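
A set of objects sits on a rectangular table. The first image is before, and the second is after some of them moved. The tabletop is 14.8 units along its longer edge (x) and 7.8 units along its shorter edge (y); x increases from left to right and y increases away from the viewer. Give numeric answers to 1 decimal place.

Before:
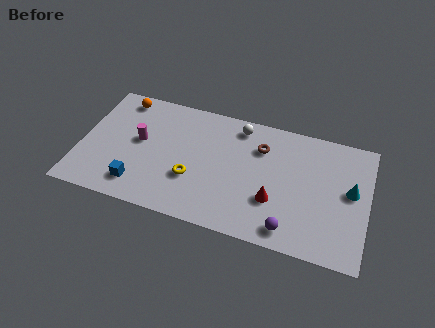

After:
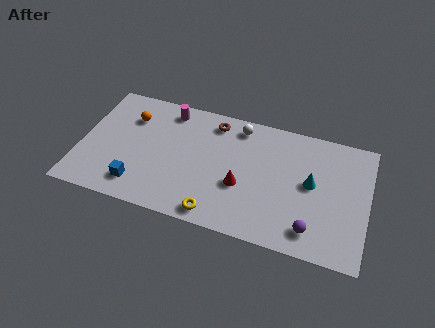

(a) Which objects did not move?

the white sphere and the blue cube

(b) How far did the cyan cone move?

2.0

From (13.9, 4.3) to (11.9, 4.2), the cyan cone covered √(2.0² + 0.1²) ≈ 2.0 units.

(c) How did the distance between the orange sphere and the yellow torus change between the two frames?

+1.1

Before: roughly 5.8 units apart; after: 6.9. That's 1.1 units further apart.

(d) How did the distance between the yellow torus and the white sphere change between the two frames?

+1.3

Before: roughly 4.5 units apart; after: 5.8. That's 1.3 units further apart.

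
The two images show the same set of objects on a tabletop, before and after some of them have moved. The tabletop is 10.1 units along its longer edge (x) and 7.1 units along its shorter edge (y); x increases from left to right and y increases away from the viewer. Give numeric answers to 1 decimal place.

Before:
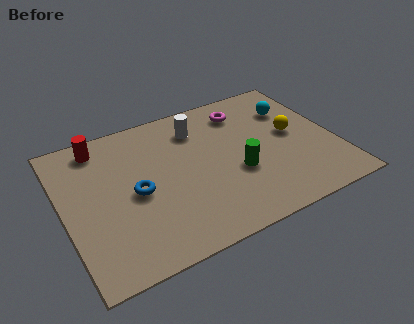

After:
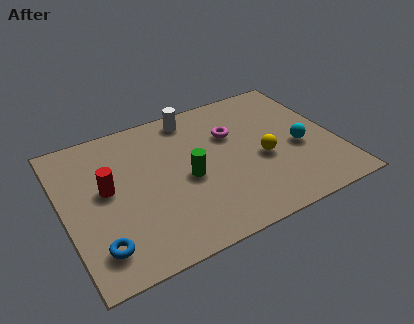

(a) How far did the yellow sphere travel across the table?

1.5

The yellow sphere was near (8.6, 3.8) before and (7.3, 3.0) after, so it travelled √(1.3² + 0.8²) ≈ 1.5 units.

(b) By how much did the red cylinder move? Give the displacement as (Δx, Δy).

(0.0, -2.2)

From the two frames, the red cylinder sits at roughly (1.6, 6.1) before and (1.6, 3.9) after.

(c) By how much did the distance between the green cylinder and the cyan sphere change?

+0.7

The distance was about 3.5 in the first image and 4.2 in the second, so they moved 0.7 units further apart.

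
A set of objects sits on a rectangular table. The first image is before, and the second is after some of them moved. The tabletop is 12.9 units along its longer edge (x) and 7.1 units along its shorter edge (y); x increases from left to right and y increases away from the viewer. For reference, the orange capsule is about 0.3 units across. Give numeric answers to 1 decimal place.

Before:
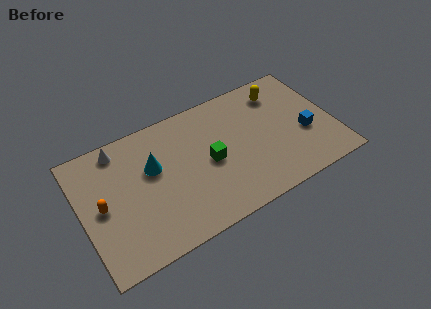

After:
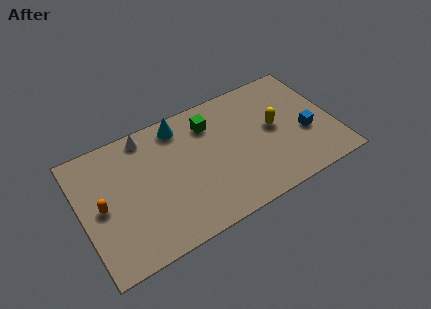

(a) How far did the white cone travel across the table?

1.4

From (2.2, 6.2) to (3.6, 6.3), the white cone covered √(1.4² + 0.1²) ≈ 1.4 units.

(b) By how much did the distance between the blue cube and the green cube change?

+0.4

Before: roughly 4.9 units apart; after: 5.3. That's 0.4 units further apart.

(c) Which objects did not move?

the orange capsule and the blue cube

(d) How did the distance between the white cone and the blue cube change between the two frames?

-1.3

The distance was about 9.8 in the first image and 8.5 in the second, so they moved 1.3 units closer together.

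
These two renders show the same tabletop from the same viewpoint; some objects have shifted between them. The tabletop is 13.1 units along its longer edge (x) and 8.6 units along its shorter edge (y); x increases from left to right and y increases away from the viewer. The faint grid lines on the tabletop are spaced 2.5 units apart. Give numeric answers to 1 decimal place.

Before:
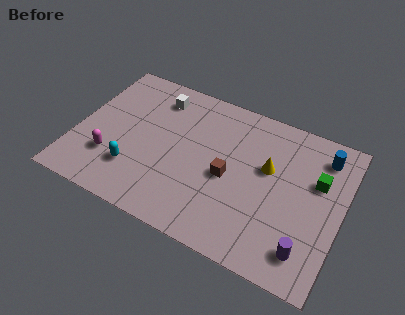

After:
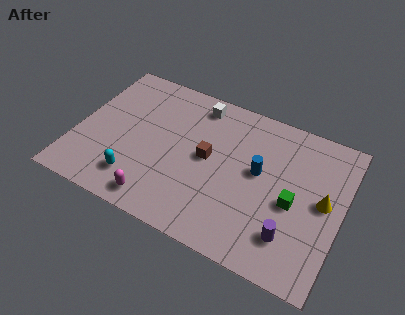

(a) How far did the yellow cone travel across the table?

2.9

From (9.4, 5.2) to (12.2, 4.5), the yellow cone covered √(2.8² + 0.7²) ≈ 2.9 units.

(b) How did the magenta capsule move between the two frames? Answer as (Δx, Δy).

(2.6, -1.4)

From the two frames, the magenta capsule sits at roughly (1.9, 2.5) before and (4.5, 1.1) after.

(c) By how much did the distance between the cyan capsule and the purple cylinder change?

-1.0

Before: roughly 8.6 units apart; after: 7.6. That's 1.0 units closer together.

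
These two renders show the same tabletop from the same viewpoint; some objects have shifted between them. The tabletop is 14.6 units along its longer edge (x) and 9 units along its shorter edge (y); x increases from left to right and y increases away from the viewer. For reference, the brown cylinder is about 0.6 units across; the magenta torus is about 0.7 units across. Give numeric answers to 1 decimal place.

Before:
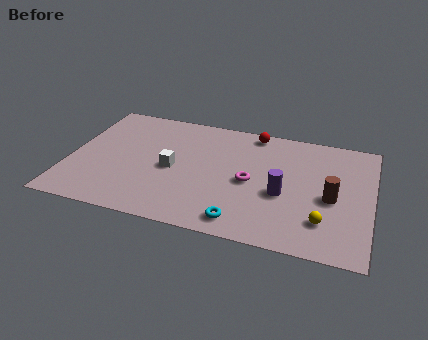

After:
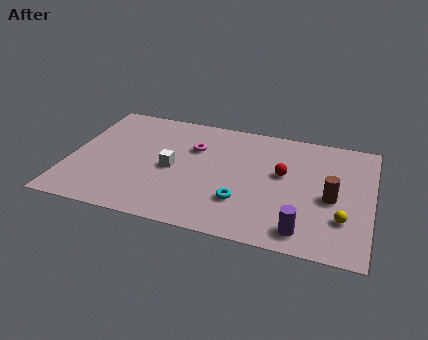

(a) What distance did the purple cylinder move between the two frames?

2.6

From (10.4, 3.7) to (11.5, 1.3), the purple cylinder covered √(1.1² + 2.4²) ≈ 2.6 units.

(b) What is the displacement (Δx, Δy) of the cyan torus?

(-0.1, 1.4)

From the two frames, the cyan torus sits at roughly (8.6, 1.2) before and (8.5, 2.6) after.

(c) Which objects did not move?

the white cube and the brown cylinder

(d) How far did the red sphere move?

3.3

The red sphere moved from about (8.7, 8.1) to (10.3, 5.2), a distance of √(1.6² + 2.9²) ≈ 3.3.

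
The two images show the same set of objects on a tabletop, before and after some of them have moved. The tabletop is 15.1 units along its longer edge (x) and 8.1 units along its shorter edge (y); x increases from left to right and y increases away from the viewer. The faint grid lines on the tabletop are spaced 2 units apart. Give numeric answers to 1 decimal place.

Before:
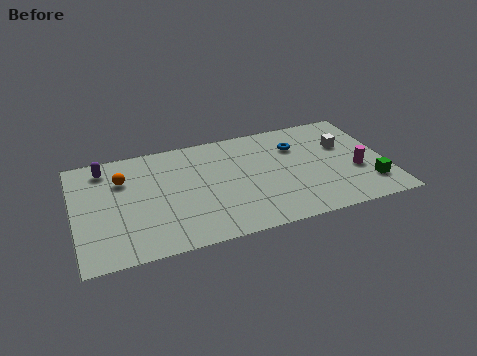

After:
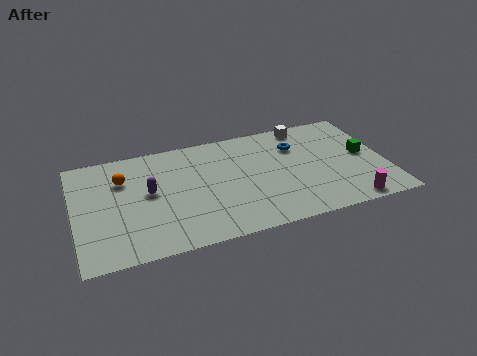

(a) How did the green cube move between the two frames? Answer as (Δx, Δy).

(0.0, 2.3)

The green cube started near (14.1, 1.9) and ended near (14.1, 4.2).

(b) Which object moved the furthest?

the purple capsule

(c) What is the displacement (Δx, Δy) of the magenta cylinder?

(-0.6, -2.3)

The magenta cylinder started near (13.6, 3.1) and ended near (13.0, 0.8).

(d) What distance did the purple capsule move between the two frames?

3.1

The purple capsule moved from about (1.6, 6.8) to (3.6, 4.4), a distance of √(2.0² + 2.4²) ≈ 3.1.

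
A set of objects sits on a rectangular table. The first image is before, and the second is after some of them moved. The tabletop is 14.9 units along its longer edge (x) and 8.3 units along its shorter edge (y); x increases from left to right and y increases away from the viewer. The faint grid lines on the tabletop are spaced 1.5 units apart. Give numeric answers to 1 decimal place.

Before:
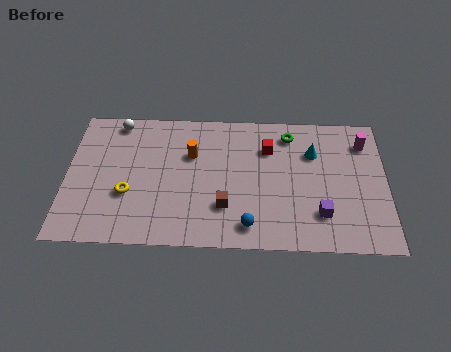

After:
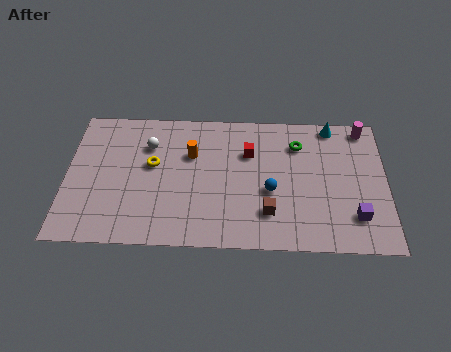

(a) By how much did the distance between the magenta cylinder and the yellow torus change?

-1.3

The distance was about 11.5 in the first image and 10.2 in the second, so they moved 1.3 units closer together.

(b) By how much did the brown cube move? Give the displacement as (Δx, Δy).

(2.0, -0.3)

The brown cube started near (7.4, 2.4) and ended near (9.4, 2.1).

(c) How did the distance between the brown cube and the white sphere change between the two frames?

-0.3

They were about 7.1 units apart before and 6.8 after — 0.3 units closer together.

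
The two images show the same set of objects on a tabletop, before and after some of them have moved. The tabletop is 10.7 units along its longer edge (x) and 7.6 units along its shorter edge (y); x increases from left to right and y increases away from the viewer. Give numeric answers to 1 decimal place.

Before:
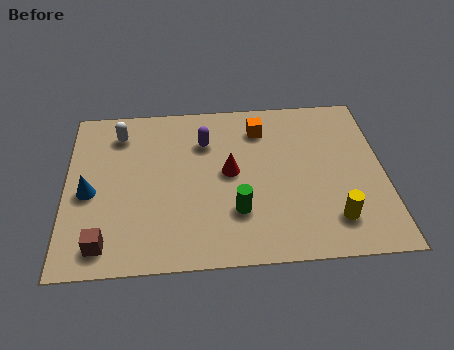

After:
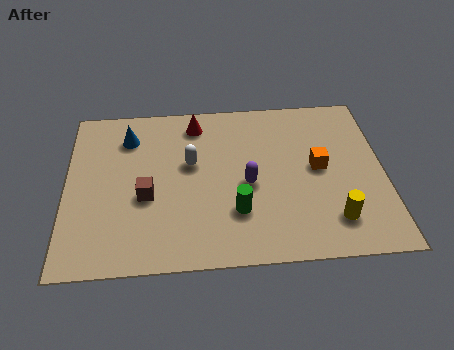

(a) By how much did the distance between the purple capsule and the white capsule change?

-0.8

The distance was about 3.0 in the first image and 2.2 in the second, so they moved 0.8 units closer together.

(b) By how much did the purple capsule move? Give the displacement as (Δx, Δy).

(1.4, -2.1)

From the two frames, the purple capsule sits at roughly (4.7, 5.5) before and (6.1, 3.4) after.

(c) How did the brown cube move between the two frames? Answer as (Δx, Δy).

(1.4, 2.0)

The brown cube started near (1.3, 1.1) and ended near (2.7, 3.1).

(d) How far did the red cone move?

2.6

The red cone moved from about (5.5, 4.0) to (4.4, 6.4), a distance of √(1.1² + 2.4²) ≈ 2.6.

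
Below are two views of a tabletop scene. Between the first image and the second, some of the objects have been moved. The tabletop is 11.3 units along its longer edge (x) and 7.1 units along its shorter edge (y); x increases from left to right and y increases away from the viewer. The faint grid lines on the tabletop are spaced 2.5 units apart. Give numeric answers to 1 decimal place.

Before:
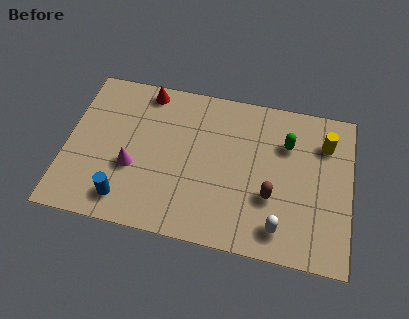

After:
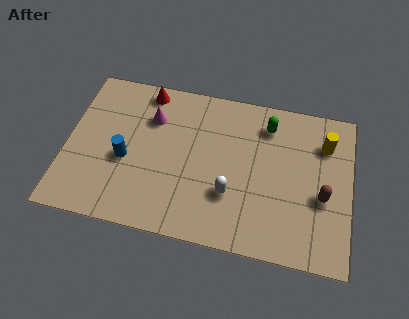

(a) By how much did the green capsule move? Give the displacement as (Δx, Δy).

(-0.8, 0.7)

The green capsule was at about (8.7, 5.0) and moved to about (7.9, 5.7).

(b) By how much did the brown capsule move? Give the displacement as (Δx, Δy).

(2.0, 0.4)

From the two frames, the brown capsule sits at roughly (8.2, 2.5) before and (10.2, 2.9) after.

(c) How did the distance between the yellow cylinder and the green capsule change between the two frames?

+0.8

The distance was about 1.5 in the first image and 2.3 in the second, so they moved 0.8 units further apart.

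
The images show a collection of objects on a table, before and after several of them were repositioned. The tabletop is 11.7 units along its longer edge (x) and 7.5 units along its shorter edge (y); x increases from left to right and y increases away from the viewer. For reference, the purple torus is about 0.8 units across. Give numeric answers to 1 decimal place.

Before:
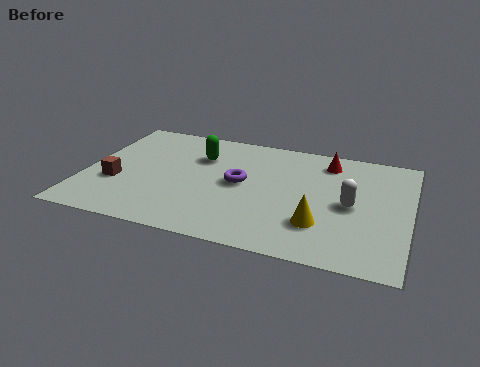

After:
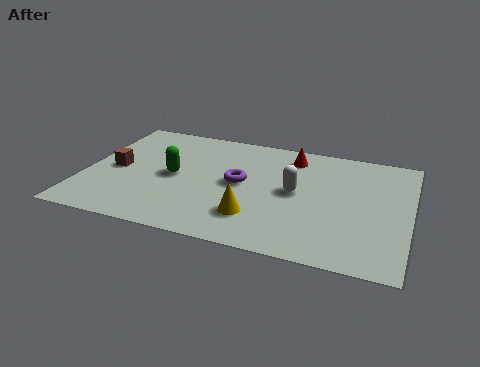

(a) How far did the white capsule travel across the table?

2.0

The white capsule moved from about (9.6, 3.6) to (7.6, 3.9), a distance of √(2.0² + 0.3²) ≈ 2.0.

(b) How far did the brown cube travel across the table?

0.9

The brown cube moved from about (1.2, 2.7) to (1.1, 3.6), a distance of √(0.1² + 0.9²) ≈ 0.9.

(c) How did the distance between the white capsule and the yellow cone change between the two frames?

+0.6

The distance was about 1.8 in the first image and 2.4 in the second, so they moved 0.6 units further apart.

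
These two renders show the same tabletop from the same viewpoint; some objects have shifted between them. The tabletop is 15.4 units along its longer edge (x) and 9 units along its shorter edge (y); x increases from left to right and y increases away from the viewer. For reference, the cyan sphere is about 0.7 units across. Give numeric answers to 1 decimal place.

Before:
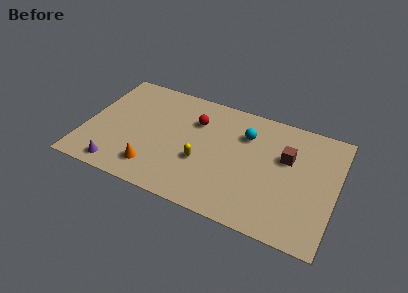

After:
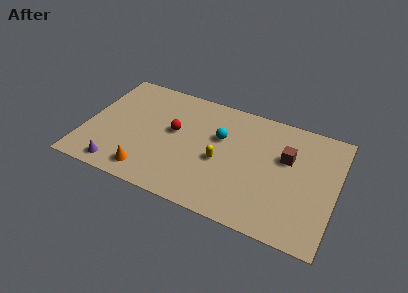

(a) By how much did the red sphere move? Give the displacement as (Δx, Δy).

(-1.2, -1.3)

The red sphere was at about (6.6, 6.4) and moved to about (5.4, 5.1).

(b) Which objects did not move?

the purple cone and the brown cube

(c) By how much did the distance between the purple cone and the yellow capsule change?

+1.2

They were about 5.4 units apart before and 6.6 after — 1.2 units further apart.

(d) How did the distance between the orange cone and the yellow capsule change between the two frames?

+1.7

Before: roughly 3.2 units apart; after: 4.9. That's 1.7 units further apart.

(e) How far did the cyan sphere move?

1.7

From (9.7, 6.5) to (8.2, 5.7), the cyan sphere covered √(1.5² + 0.8²) ≈ 1.7 units.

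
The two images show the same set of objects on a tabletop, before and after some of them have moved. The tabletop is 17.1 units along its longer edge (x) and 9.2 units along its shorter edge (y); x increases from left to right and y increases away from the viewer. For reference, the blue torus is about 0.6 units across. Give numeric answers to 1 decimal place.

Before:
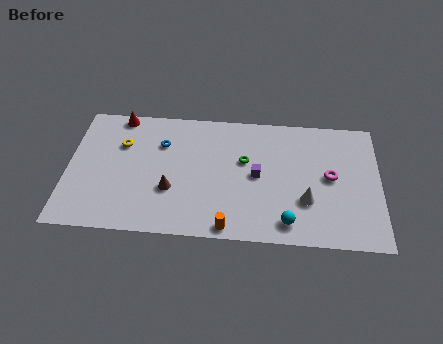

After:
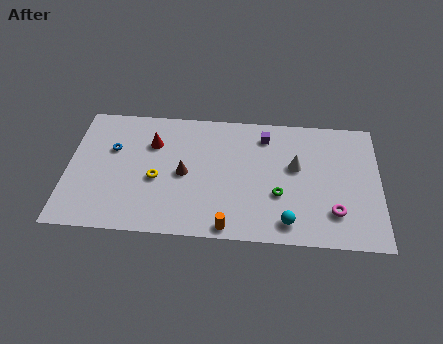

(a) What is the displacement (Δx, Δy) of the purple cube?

(0.4, 2.9)

The purple cube started near (10.4, 4.6) and ended near (10.8, 7.5).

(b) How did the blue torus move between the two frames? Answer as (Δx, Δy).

(-2.7, -0.6)

The blue torus started near (5.1, 6.5) and ended near (2.4, 5.9).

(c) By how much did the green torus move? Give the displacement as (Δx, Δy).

(1.9, -2.3)

The green torus was at about (9.7, 5.6) and moved to about (11.6, 3.3).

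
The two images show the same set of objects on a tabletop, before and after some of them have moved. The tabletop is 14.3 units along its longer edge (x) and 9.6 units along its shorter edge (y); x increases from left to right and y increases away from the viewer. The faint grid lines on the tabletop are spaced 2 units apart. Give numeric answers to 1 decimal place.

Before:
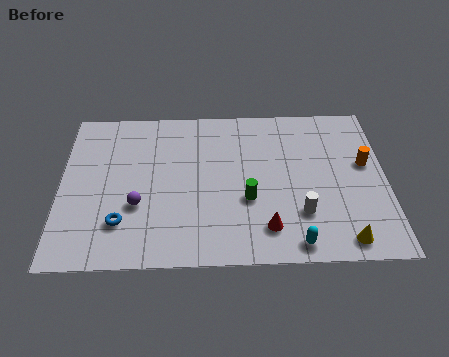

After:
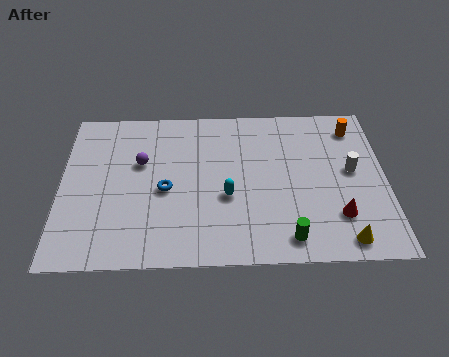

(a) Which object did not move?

the yellow cone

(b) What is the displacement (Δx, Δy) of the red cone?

(3.1, 0.6)

From the two frames, the red cone sits at roughly (9.0, 1.9) before and (12.1, 2.5) after.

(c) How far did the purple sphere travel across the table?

2.6

From (3.4, 3.4) to (3.5, 6.0), the purple sphere covered √(0.1² + 2.6²) ≈ 2.6 units.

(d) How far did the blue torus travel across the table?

2.7

From (2.7, 2.4) to (4.6, 4.3), the blue torus covered √(1.9² + 1.9²) ≈ 2.7 units.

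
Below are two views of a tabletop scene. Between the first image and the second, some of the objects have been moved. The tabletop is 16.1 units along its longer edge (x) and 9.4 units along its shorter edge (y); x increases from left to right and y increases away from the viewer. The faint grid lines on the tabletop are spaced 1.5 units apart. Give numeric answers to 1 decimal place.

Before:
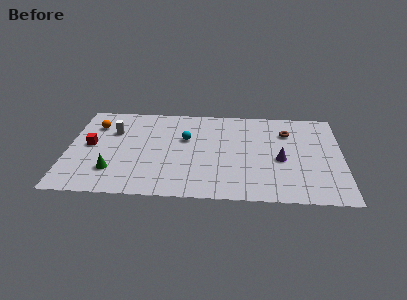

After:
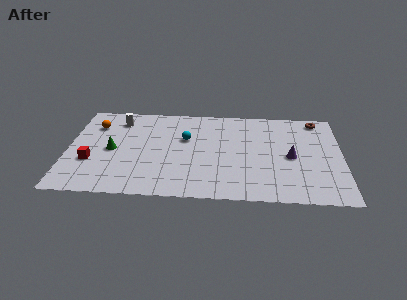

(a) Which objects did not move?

the cyan sphere and the orange sphere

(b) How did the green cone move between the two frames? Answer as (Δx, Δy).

(-0.1, 2.1)

The green cone started near (2.7, 2.4) and ended near (2.6, 4.5).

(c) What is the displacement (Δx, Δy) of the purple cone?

(0.6, 0.3)

The purple cone was at about (12.5, 4.1) and moved to about (13.1, 4.4).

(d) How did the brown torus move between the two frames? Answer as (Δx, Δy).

(1.8, 1.4)

The brown torus started near (12.9, 6.9) and ended near (14.7, 8.3).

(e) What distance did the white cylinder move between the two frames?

1.2

The white cylinder was near (2.6, 6.4) before and (2.9, 7.6) after, so it travelled √(0.3² + 1.2²) ≈ 1.2 units.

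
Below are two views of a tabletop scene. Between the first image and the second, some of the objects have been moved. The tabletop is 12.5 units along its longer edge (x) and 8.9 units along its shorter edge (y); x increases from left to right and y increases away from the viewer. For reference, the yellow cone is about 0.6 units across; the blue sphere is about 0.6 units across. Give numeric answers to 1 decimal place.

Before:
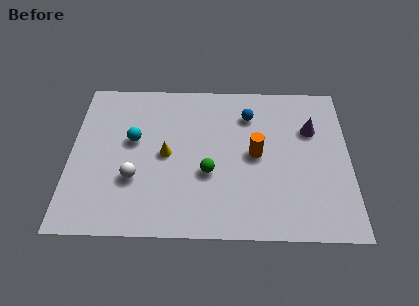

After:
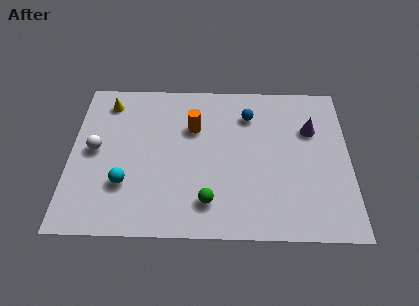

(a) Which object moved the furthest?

the yellow cone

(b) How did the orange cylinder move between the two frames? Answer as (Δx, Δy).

(-2.8, 1.5)

The orange cylinder started near (8.3, 4.5) and ended near (5.5, 6.0).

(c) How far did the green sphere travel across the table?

1.6

The green sphere moved from about (6.2, 3.4) to (6.2, 1.8), a distance of √(0.0² + 1.6²) ≈ 1.6.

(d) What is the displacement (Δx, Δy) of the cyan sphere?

(-0.3, -2.5)

From the two frames, the cyan sphere sits at roughly (2.8, 5.2) before and (2.5, 2.7) after.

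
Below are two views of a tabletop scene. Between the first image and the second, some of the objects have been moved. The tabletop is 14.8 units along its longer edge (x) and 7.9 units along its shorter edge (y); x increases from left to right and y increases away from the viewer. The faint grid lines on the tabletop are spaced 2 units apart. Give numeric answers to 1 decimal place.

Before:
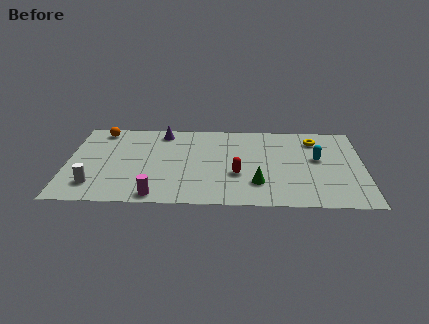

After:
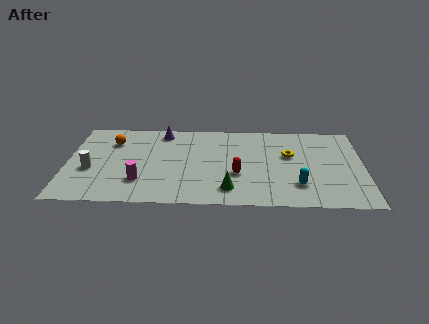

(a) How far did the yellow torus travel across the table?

2.0

From (12.4, 6.3) to (11.1, 4.8), the yellow torus covered √(1.3² + 1.5²) ≈ 2.0 units.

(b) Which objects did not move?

the red capsule and the purple cone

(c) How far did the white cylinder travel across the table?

1.4

The white cylinder was near (1.4, 1.7) before and (1.2, 3.1) after, so it travelled √(0.2² + 1.4²) ≈ 1.4 units.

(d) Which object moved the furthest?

the cyan capsule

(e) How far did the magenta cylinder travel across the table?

1.5

From (4.5, 0.8) to (3.7, 2.1), the magenta cylinder covered √(0.8² + 1.3²) ≈ 1.5 units.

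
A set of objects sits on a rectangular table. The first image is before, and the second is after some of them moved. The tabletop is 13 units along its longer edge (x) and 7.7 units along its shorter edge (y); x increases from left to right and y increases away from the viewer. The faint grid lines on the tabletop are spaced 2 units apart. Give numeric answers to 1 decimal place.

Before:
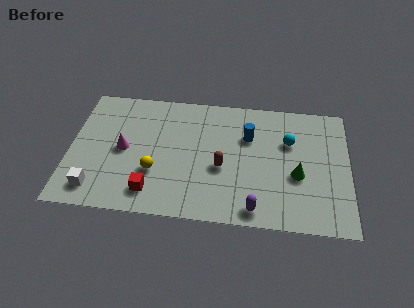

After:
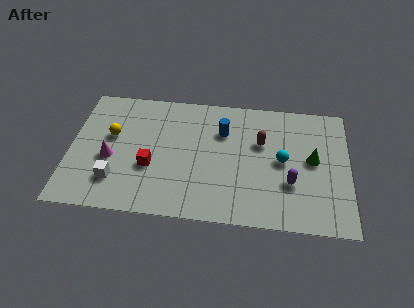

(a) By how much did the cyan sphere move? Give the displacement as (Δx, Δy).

(-0.3, -1.2)

The cyan sphere was at about (10.2, 5.1) and moved to about (9.9, 3.9).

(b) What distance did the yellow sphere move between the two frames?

2.9

The yellow sphere was near (4.0, 2.6) before and (1.9, 4.6) after, so it travelled √(2.1² + 2.0²) ≈ 2.9 units.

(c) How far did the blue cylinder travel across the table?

1.2

The blue cylinder moved from about (8.3, 5.2) to (7.1, 5.4), a distance of √(1.2² + 0.2²) ≈ 1.2.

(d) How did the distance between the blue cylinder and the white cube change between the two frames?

-2.0

They were about 8.0 units apart before and 6.0 after — 2.0 units closer together.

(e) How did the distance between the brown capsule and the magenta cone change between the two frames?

+2.6

Before: roughly 4.6 units apart; after: 7.2. That's 2.6 units further apart.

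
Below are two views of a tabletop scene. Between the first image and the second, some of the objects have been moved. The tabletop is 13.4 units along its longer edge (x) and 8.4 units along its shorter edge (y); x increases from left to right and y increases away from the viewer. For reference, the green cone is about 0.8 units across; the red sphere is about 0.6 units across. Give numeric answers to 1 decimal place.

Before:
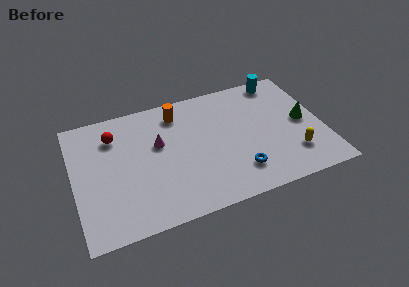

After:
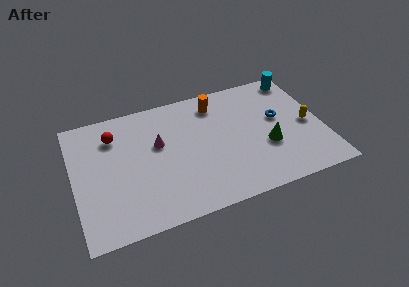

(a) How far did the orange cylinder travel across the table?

2.1

The orange cylinder moved from about (5.8, 6.9) to (7.9, 6.9), a distance of √(2.1² + 0.0²) ≈ 2.1.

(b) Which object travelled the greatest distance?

the blue torus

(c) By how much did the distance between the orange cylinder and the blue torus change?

-1.9

Before: roughly 5.7 units apart; after: 3.8. That's 1.9 units closer together.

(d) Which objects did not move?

the magenta cone and the red sphere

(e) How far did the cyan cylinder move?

1.0

From (11.5, 7.5) to (12.5, 7.4), the cyan cylinder covered √(1.0² + 0.1²) ≈ 1.0 units.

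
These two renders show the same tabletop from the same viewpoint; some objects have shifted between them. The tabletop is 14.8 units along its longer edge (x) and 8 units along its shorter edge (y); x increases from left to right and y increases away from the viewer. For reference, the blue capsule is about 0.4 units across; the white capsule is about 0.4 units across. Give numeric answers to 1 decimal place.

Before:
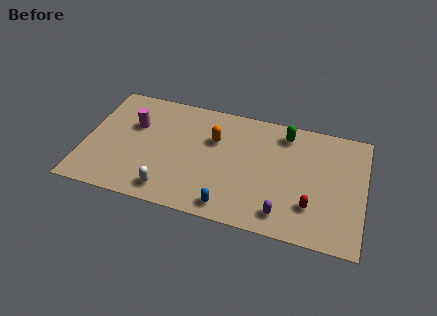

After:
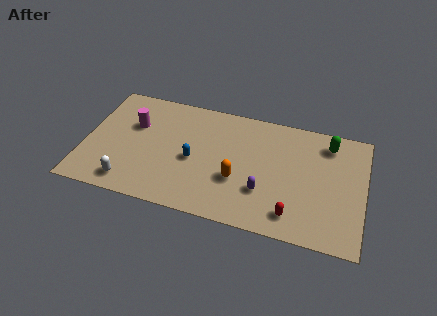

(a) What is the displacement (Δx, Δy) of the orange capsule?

(1.4, -2.4)

The orange capsule was at about (6.8, 5.3) and moved to about (8.2, 2.9).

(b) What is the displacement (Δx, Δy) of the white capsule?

(-2.1, 0.0)

From the two frames, the white capsule sits at roughly (4.7, 1.2) before and (2.6, 1.2) after.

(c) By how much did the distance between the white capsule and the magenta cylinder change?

-0.6

Before: roughly 4.6 units apart; after: 4.0. That's 0.6 units closer together.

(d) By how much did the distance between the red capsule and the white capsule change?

+1.1

They were about 7.5 units apart before and 8.6 after — 1.1 units further apart.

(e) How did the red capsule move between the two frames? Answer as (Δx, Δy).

(-0.9, -0.8)

From the two frames, the red capsule sits at roughly (12.1, 2.2) before and (11.2, 1.4) after.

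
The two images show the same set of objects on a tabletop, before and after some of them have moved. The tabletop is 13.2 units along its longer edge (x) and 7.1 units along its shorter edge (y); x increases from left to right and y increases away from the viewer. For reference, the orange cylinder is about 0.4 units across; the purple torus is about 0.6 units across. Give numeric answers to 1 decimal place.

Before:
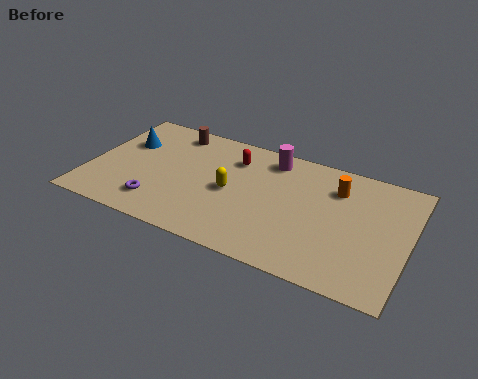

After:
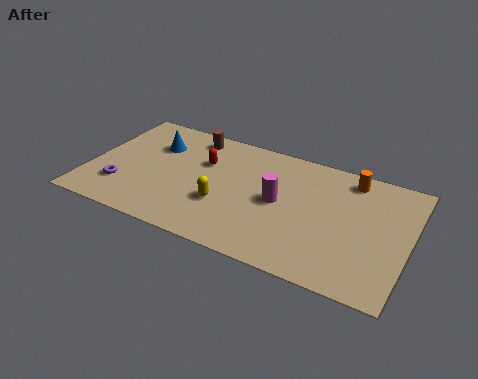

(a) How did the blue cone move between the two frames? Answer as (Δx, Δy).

(1.2, 0.3)

The blue cone was at about (1.3, 4.7) and moved to about (2.5, 5.0).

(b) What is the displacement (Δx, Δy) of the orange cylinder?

(0.5, 0.8)

The orange cylinder started near (10.1, 5.3) and ended near (10.6, 6.1).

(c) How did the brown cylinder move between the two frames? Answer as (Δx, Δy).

(0.8, 0.0)

From the two frames, the brown cylinder sits at roughly (3.1, 6.1) before and (3.9, 6.1) after.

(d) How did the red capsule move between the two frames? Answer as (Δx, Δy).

(-1.2, -0.7)

From the two frames, the red capsule sits at roughly (5.8, 5.4) before and (4.6, 4.7) after.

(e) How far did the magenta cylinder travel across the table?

2.5

The magenta cylinder was near (7.3, 6.0) before and (7.9, 3.6) after, so it travelled √(0.6² + 2.4²) ≈ 2.5 units.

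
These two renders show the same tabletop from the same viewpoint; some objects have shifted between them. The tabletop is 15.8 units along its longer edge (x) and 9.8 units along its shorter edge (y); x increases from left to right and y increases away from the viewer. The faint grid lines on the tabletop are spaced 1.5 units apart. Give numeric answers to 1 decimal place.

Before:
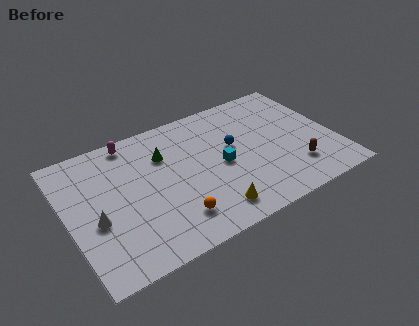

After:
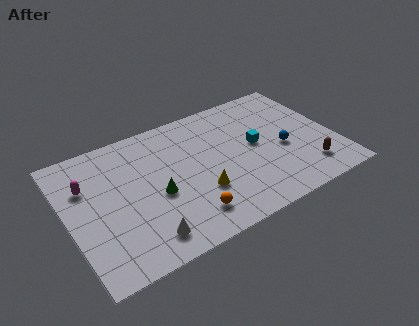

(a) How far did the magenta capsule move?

3.6

From (4.2, 8.8) to (1.3, 6.7), the magenta capsule covered √(2.9² + 2.1²) ≈ 3.6 units.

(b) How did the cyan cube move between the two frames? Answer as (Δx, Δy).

(2.2, 0.6)

From the two frames, the cyan cube sits at roughly (9.0, 4.6) before and (11.2, 5.2) after.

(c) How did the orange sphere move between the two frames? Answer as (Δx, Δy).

(0.8, -0.2)

From the two frames, the orange sphere sits at roughly (5.8, 2.1) before and (6.6, 1.9) after.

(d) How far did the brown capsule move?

0.8

From (13.1, 2.4) to (13.8, 2.0), the brown capsule covered √(0.7² + 0.4²) ≈ 0.8 units.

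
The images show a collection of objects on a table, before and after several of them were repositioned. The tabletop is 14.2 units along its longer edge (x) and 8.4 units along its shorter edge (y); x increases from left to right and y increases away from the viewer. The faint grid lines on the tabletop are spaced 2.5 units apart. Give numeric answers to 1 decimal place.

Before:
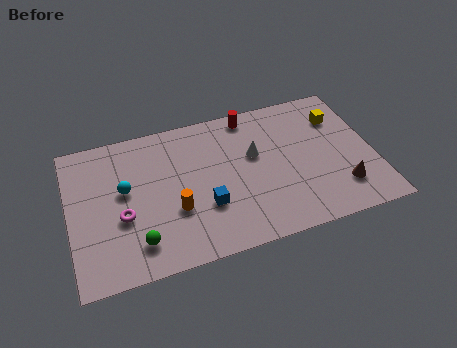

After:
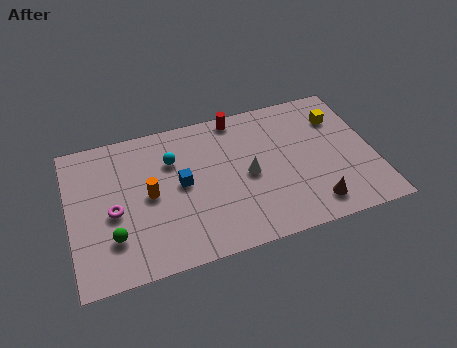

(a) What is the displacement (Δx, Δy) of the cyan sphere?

(2.3, 1.1)

The cyan sphere started near (2.6, 4.8) and ended near (4.9, 5.9).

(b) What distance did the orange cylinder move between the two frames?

1.6

The orange cylinder was near (4.8, 3.0) before and (3.7, 4.2) after, so it travelled √(1.1² + 1.2²) ≈ 1.6 units.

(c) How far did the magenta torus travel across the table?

0.6

The magenta torus moved from about (2.4, 3.3) to (2.0, 3.7), a distance of √(0.4² + 0.4²) ≈ 0.6.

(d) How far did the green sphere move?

1.3

The green sphere moved from about (3.0, 1.7) to (1.9, 2.3), a distance of √(1.1² + 0.6²) ≈ 1.3.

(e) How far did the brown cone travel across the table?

1.5

The brown cone was near (12.5, 2.0) before and (11.1, 1.4) after, so it travelled √(1.4² + 0.6²) ≈ 1.5 units.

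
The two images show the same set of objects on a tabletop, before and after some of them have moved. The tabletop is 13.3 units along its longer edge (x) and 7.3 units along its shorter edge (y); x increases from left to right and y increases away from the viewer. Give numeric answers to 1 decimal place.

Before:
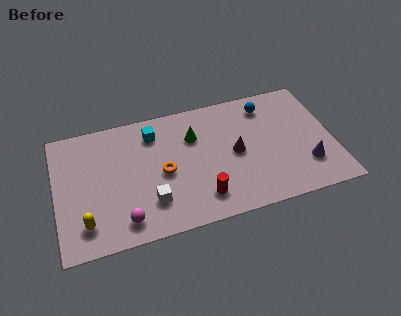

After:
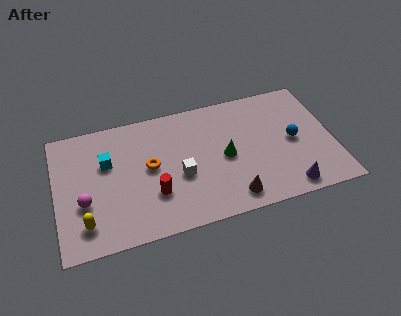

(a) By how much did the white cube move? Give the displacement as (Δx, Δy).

(1.5, 1.1)

The white cube was at about (4.4, 1.9) and moved to about (5.9, 3.0).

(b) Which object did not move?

the yellow capsule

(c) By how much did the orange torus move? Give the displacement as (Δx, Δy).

(-0.6, 0.5)

The orange torus started near (5.1, 3.4) and ended near (4.5, 3.9).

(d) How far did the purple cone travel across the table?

1.5

The purple cone was near (11.9, 2.0) before and (10.9, 0.9) after, so it travelled √(1.0² + 1.1²) ≈ 1.5 units.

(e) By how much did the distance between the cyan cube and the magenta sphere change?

-2.6

Before: roughly 4.9 units apart; after: 2.3. That's 2.6 units closer together.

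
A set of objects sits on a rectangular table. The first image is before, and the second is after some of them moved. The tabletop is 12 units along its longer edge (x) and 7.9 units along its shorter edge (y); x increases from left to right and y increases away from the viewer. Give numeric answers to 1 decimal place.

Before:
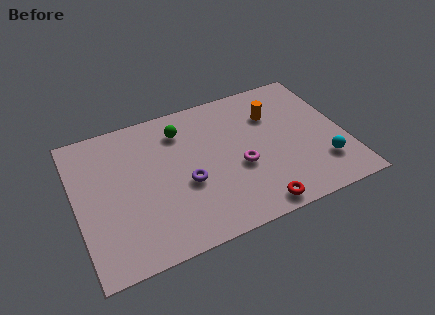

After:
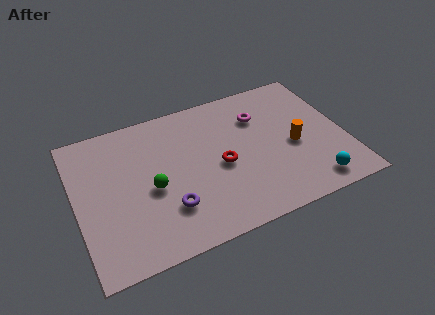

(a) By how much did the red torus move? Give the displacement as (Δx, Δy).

(-1.2, 2.8)

The red torus started near (7.6, 0.8) and ended near (6.4, 3.6).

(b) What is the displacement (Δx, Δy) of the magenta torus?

(1.2, 2.5)

The magenta torus was at about (7.2, 3.2) and moved to about (8.4, 5.7).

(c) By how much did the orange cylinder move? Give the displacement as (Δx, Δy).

(0.7, -2.1)

The orange cylinder started near (9.0, 5.6) and ended near (9.7, 3.5).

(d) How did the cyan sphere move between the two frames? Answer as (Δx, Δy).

(-0.6, -0.9)

The cyan sphere was at about (10.8, 2.0) and moved to about (10.2, 1.1).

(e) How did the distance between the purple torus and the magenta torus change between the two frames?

+3.3

They were about 2.4 units apart before and 5.7 after — 3.3 units further apart.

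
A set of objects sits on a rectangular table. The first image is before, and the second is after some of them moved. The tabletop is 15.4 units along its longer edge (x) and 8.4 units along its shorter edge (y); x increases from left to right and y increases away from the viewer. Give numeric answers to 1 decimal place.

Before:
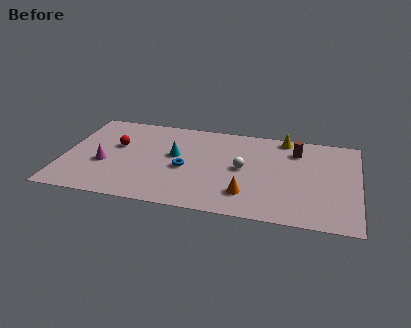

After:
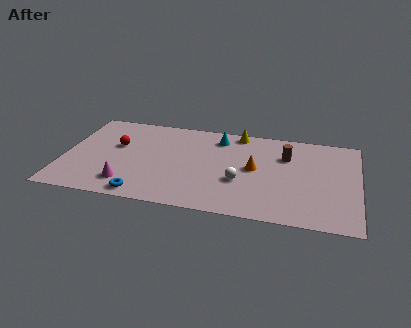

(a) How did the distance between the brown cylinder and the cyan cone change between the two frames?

-2.8

The distance was about 6.5 in the first image and 3.7 in the second, so they moved 2.8 units closer together.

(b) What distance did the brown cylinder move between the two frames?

0.8

From (12.1, 6.5) to (11.6, 5.9), the brown cylinder covered √(0.5² + 0.6²) ≈ 0.8 units.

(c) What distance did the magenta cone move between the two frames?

2.1

The magenta cone was near (2.2, 3.3) before and (3.5, 1.7) after, so it travelled √(1.3² + 1.6²) ≈ 2.1 units.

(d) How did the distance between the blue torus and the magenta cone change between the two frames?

-3.0

They were about 4.2 units apart before and 1.2 after — 3.0 units closer together.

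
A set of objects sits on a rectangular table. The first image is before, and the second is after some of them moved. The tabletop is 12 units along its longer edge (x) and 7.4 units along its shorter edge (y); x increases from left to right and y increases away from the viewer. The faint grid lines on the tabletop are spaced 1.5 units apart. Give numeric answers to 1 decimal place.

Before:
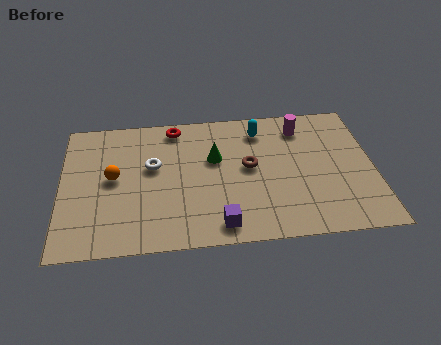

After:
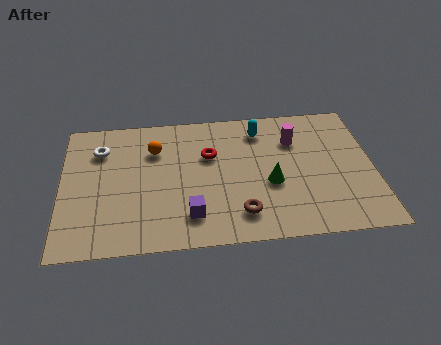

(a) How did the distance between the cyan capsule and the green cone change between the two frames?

+0.7

Before: roughly 2.3 units apart; after: 3.0. That's 0.7 units further apart.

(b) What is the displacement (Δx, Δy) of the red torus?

(1.3, -1.7)

From the two frames, the red torus sits at roughly (4.4, 6.5) before and (5.7, 4.8) after.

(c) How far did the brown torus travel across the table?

2.5

The brown torus moved from about (7.2, 4.0) to (6.8, 1.5), a distance of √(0.4² + 2.5²) ≈ 2.5.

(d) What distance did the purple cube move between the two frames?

1.3

The purple cube moved from about (6.0, 1.0) to (4.9, 1.6), a distance of √(1.1² + 0.6²) ≈ 1.3.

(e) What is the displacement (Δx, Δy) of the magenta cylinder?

(-0.3, -0.7)

The magenta cylinder started near (9.3, 6.0) and ended near (9.0, 5.3).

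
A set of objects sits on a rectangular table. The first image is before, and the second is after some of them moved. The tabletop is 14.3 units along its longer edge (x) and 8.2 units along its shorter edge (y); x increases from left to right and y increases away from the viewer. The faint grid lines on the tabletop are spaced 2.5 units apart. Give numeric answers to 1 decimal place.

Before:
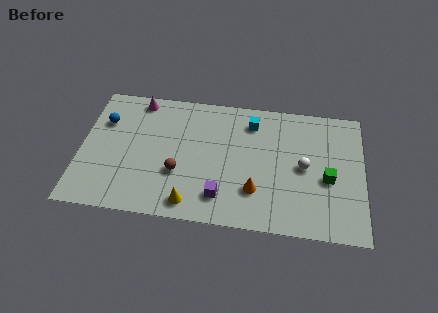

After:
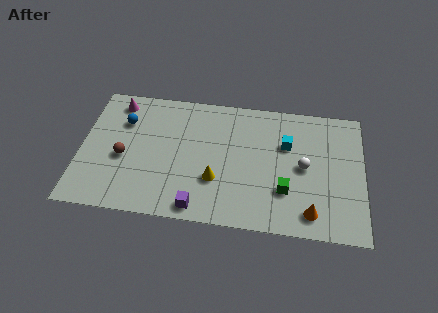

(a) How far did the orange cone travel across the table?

3.0

The orange cone moved from about (8.9, 2.3) to (11.7, 1.3), a distance of √(2.8² + 1.0²) ≈ 3.0.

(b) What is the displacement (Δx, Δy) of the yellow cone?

(1.2, 1.6)

From the two frames, the yellow cone sits at roughly (5.7, 1.1) before and (6.9, 2.7) after.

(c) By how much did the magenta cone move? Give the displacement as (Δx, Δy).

(-1.1, -0.3)

The magenta cone was at about (2.8, 7.3) and moved to about (1.7, 7.0).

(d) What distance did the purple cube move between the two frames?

1.4

The purple cube was near (7.2, 1.7) before and (6.1, 0.9) after, so it travelled √(1.1² + 0.8²) ≈ 1.4 units.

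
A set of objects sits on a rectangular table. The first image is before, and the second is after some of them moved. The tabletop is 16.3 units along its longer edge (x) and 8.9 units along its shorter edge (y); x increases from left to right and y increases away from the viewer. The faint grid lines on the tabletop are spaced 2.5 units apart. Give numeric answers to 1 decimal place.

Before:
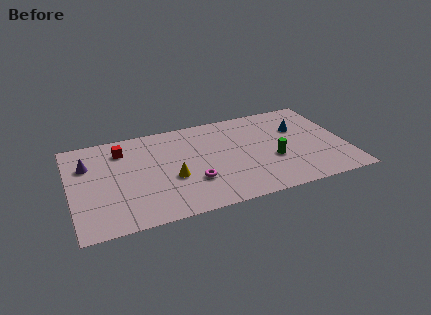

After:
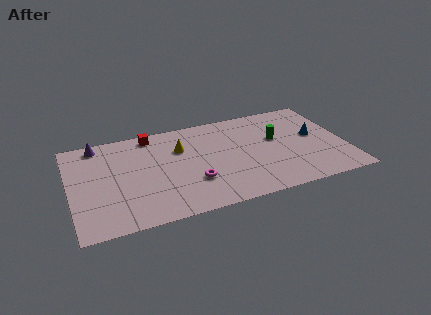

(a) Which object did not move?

the magenta torus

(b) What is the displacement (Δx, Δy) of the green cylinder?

(0.4, 1.9)

From the two frames, the green cylinder sits at roughly (11.9, 3.4) before and (12.3, 5.3) after.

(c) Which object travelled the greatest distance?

the yellow cone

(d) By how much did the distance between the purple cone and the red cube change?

+1.0

They were about 2.2 units apart before and 3.2 after — 1.0 units further apart.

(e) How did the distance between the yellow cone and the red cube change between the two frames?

-2.0

They were about 4.4 units apart before and 2.4 after — 2.0 units closer together.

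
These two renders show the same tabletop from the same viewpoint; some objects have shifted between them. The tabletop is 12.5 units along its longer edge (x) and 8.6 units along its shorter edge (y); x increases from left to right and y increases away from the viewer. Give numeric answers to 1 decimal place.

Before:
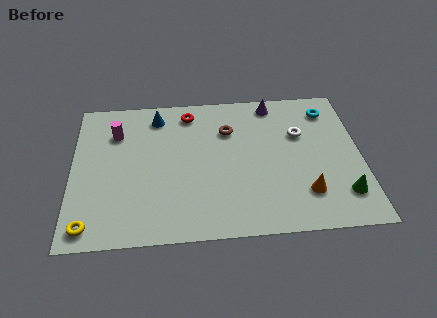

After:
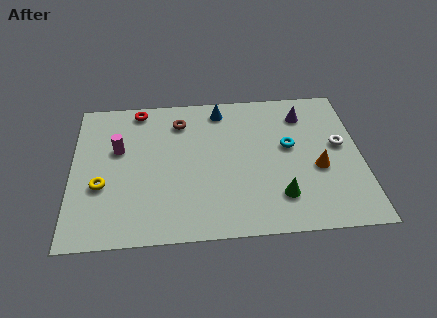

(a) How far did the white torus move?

1.9

The white torus moved from about (9.9, 5.6) to (11.6, 4.8), a distance of √(1.7² + 0.8²) ≈ 1.9.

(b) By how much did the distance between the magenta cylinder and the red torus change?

-0.8

The distance was about 3.4 in the first image and 2.6 in the second, so they moved 0.8 units closer together.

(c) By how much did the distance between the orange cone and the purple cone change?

-2.3

They were about 5.6 units apart before and 3.3 after — 2.3 units closer together.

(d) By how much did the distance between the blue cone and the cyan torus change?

-3.7

The distance was about 7.5 in the first image and 3.8 in the second, so they moved 3.7 units closer together.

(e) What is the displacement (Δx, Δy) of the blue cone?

(2.8, 0.2)

The blue cone started near (3.7, 7.2) and ended near (6.5, 7.4).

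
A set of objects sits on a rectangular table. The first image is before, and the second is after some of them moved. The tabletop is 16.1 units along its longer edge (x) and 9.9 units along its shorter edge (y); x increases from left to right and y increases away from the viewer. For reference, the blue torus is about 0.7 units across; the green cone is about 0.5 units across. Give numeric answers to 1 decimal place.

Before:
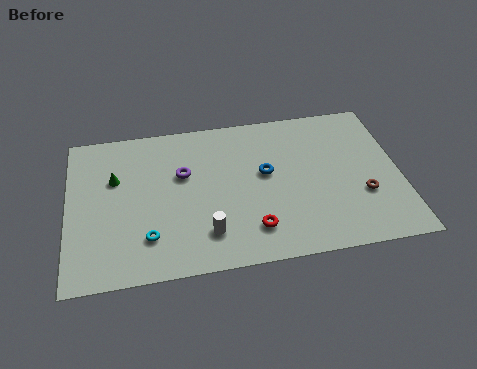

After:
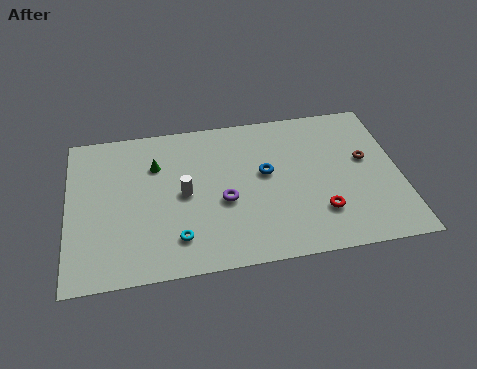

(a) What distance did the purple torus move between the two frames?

2.8

The purple torus moved from about (5.6, 6.2) to (7.5, 4.1), a distance of √(1.9² + 2.1²) ≈ 2.8.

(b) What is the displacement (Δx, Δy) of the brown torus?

(0.3, 2.3)

The brown torus started near (14.2, 3.4) and ended near (14.5, 5.7).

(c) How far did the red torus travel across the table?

3.3

From (8.8, 2.1) to (12.1, 2.6), the red torus covered √(3.3² + 0.5²) ≈ 3.3 units.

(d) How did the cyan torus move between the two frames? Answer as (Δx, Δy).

(1.4, -0.3)

From the two frames, the cyan torus sits at roughly (3.8, 2.4) before and (5.2, 2.1) after.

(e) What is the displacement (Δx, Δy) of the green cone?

(2.0, 0.6)

The green cone started near (2.3, 6.4) and ended near (4.3, 7.0).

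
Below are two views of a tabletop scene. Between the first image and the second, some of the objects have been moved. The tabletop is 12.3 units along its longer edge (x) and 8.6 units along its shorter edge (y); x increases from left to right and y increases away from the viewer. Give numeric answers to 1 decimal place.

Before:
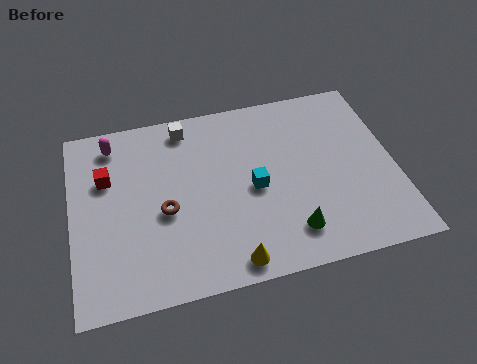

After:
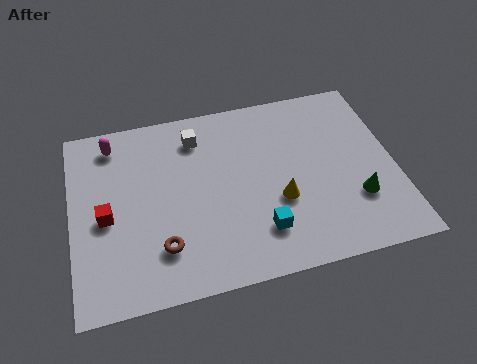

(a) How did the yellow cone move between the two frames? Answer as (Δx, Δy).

(2.0, 2.3)

From the two frames, the yellow cone sits at roughly (5.8, 0.9) before and (7.8, 3.2) after.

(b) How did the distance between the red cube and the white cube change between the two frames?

+1.1

They were about 3.6 units apart before and 4.7 after — 1.1 units further apart.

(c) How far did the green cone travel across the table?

2.8

The green cone was near (8.1, 1.7) before and (10.7, 2.6) after, so it travelled √(2.6² + 0.9²) ≈ 2.8 units.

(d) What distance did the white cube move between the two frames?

0.7

The white cube moved from about (4.5, 7.5) to (4.9, 6.9), a distance of √(0.4² + 0.6²) ≈ 0.7.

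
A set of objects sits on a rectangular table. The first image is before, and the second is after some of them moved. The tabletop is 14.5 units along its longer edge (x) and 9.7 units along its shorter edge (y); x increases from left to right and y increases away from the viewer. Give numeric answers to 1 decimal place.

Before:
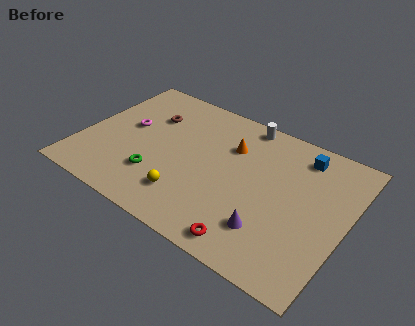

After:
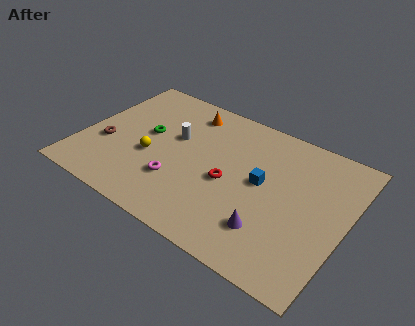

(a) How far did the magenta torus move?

4.1

The magenta torus was near (2.3, 5.4) before and (5.6, 2.9) after, so it travelled √(3.3² + 2.5²) ≈ 4.1 units.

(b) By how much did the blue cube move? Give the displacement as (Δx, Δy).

(-1.7, -2.9)

The blue cube started near (11.6, 8.1) and ended near (9.9, 5.2).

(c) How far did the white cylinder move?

4.5

The white cylinder moved from about (8.3, 8.8) to (4.9, 5.9), a distance of √(3.4² + 2.9²) ≈ 4.5.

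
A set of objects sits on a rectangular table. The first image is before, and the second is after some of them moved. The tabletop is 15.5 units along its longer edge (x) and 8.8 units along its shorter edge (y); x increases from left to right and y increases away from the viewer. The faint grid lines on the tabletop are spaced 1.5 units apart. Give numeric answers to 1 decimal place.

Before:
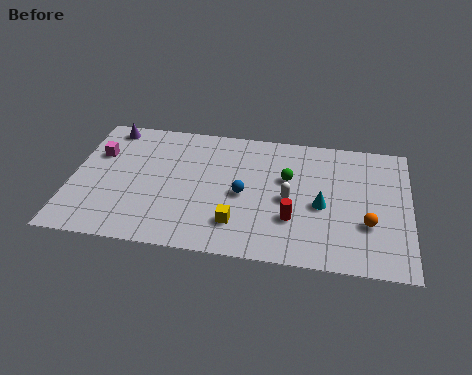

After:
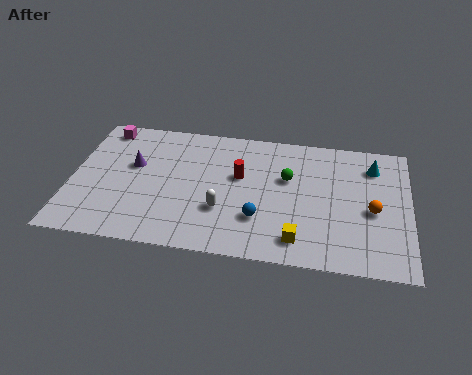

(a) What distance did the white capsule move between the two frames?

3.2

From (10.0, 4.1) to (7.0, 2.9), the white capsule covered √(3.0² + 1.2²) ≈ 3.2 units.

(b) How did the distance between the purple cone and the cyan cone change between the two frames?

+0.4

The distance was about 10.7 in the first image and 11.1 in the second, so they moved 0.4 units further apart.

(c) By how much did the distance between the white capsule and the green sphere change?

+2.5

Before: roughly 1.4 units apart; after: 3.9. That's 2.5 units further apart.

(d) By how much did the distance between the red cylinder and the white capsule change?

+1.2

The distance was about 1.3 in the first image and 2.5 in the second, so they moved 1.2 units further apart.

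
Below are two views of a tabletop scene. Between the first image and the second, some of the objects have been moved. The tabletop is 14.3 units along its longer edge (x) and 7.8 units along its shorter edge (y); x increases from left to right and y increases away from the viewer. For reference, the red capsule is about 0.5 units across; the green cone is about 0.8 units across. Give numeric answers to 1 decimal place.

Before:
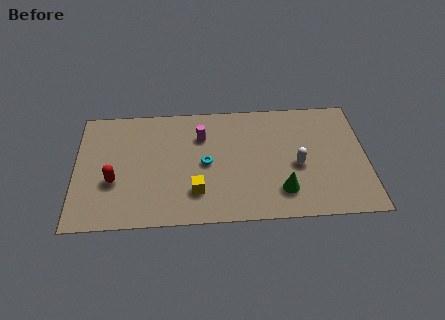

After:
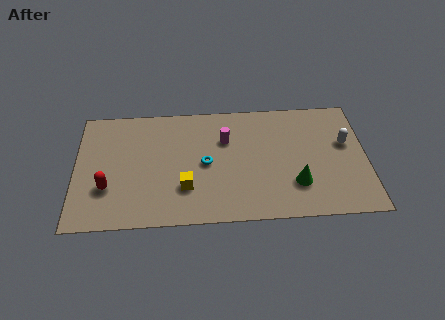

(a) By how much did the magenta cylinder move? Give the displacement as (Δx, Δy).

(1.2, -0.3)

The magenta cylinder was at about (6.2, 5.6) and moved to about (7.4, 5.3).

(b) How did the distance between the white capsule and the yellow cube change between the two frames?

+3.1

Before: roughly 5.2 units apart; after: 8.3. That's 3.1 units further apart.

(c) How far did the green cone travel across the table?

0.8

The green cone was near (10.1, 1.8) before and (10.8, 2.2) after, so it travelled √(0.7² + 0.4²) ≈ 0.8 units.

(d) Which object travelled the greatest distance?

the white capsule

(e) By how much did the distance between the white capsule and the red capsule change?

+2.9

The distance was about 9.0 in the first image and 11.9 in the second, so they moved 2.9 units further apart.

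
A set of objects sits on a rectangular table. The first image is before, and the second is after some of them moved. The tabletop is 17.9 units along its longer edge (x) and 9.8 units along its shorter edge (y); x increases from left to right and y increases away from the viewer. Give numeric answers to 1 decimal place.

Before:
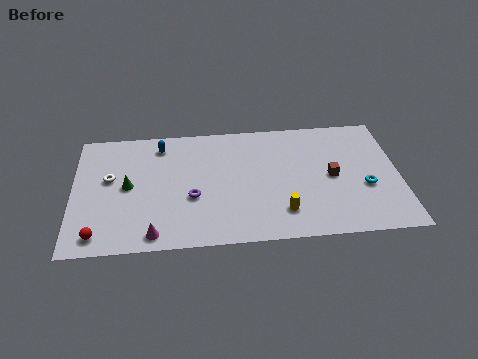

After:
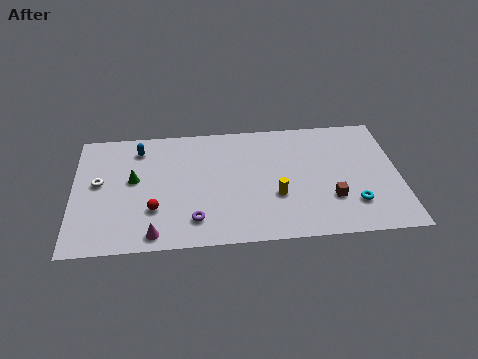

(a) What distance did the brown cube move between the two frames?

1.8

The brown cube moved from about (14.2, 4.8) to (14.1, 3.0), a distance of √(0.1² + 1.8²) ≈ 1.8.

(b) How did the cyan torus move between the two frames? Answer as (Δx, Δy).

(-0.7, -1.3)

The cyan torus started near (16.0, 3.8) and ended near (15.3, 2.5).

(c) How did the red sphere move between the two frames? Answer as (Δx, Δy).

(3.0, 1.7)

The red sphere started near (1.4, 1.3) and ended near (4.4, 3.0).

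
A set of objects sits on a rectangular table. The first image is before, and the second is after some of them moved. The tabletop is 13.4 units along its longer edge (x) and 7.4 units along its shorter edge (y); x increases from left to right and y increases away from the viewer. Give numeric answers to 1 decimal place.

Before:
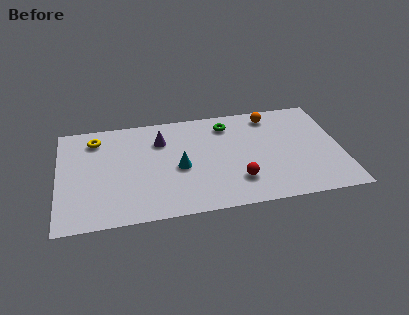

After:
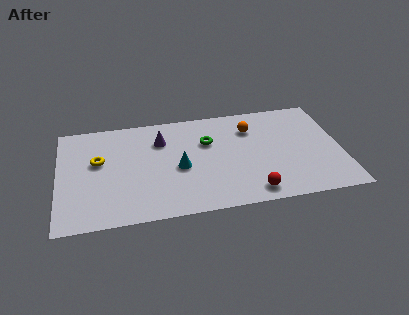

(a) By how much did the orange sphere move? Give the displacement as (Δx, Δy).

(-1.0, -0.8)

The orange sphere started near (10.2, 6.3) and ended near (9.2, 5.5).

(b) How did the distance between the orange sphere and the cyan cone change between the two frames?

-1.3

Before: roughly 5.4 units apart; after: 4.1. That's 1.3 units closer together.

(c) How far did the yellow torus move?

1.6

From (1.8, 6.0) to (1.9, 4.4), the yellow torus covered √(0.1² + 1.6²) ≈ 1.6 units.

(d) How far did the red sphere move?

1.1

The red sphere was near (8.4, 1.9) before and (9.0, 1.0) after, so it travelled √(0.6² + 0.9²) ≈ 1.1 units.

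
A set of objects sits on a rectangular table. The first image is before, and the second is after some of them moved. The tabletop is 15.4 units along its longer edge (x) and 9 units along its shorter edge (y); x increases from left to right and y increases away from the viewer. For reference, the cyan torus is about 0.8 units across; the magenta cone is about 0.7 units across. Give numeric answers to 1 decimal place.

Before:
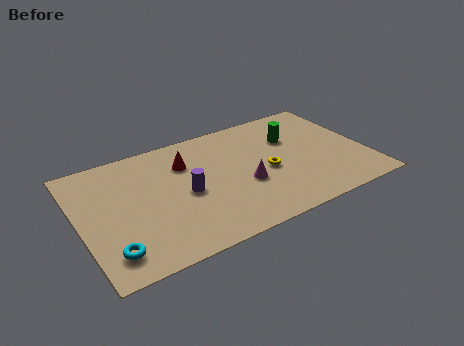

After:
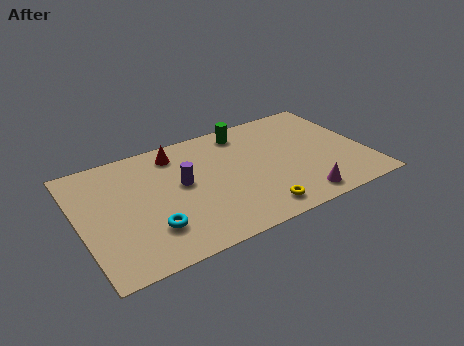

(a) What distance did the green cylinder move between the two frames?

2.9

The green cylinder was near (11.7, 6.1) before and (9.3, 7.7) after, so it travelled √(2.4² + 1.6²) ≈ 2.9 units.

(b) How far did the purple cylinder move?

0.8

The purple cylinder was near (5.6, 4.2) before and (5.5, 5.0) after, so it travelled √(0.1² + 0.8²) ≈ 0.8 units.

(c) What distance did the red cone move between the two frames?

1.1

From (5.9, 6.5) to (5.5, 7.5), the red cone covered √(0.4² + 1.0²) ≈ 1.1 units.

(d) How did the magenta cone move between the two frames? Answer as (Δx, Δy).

(2.6, -2.3)

From the two frames, the magenta cone sits at roughly (8.7, 3.5) before and (11.3, 1.2) after.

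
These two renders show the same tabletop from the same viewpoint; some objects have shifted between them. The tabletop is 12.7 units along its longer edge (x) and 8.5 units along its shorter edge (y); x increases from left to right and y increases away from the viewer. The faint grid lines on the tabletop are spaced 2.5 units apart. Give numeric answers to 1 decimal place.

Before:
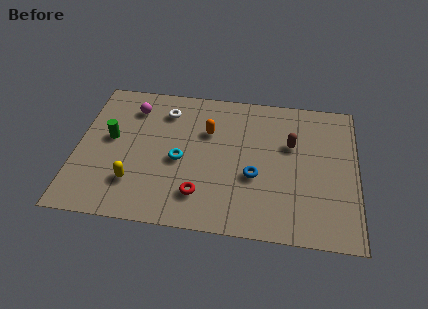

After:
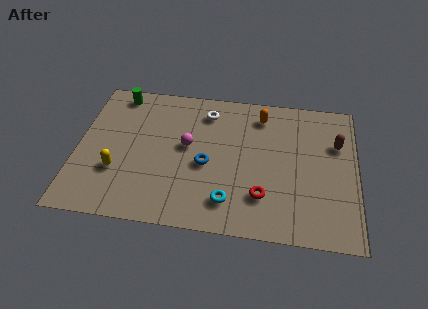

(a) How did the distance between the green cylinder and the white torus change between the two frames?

+1.0

They were about 3.1 units apart before and 4.1 after — 1.0 units further apart.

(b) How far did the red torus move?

2.8

The red torus moved from about (5.7, 1.9) to (8.5, 2.2), a distance of √(2.8² + 0.3²) ≈ 2.8.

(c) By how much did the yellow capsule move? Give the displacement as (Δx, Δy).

(-0.8, 0.6)

The yellow capsule started near (2.7, 2.2) and ended near (1.9, 2.8).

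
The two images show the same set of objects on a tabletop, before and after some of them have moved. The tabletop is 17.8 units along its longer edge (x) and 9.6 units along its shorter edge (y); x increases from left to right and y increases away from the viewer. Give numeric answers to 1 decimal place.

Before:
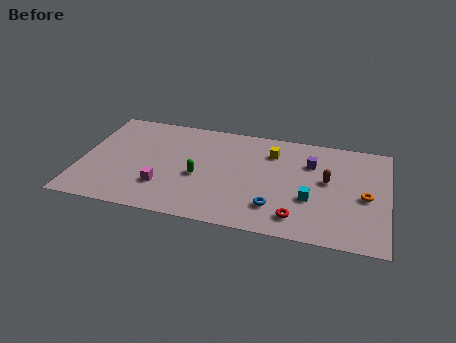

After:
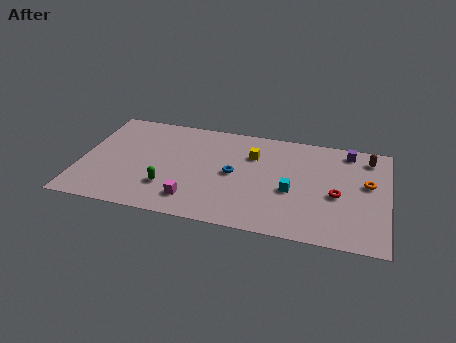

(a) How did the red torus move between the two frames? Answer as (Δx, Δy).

(2.2, 2.5)

The red torus was at about (12.7, 1.7) and moved to about (14.9, 4.2).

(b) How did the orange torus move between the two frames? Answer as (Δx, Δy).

(0.1, 1.2)

The orange torus started near (16.5, 4.4) and ended near (16.6, 5.6).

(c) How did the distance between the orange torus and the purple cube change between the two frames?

-1.0

They were about 4.0 units apart before and 3.0 after — 1.0 units closer together.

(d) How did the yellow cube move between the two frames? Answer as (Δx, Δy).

(-1.1, -0.5)

From the two frames, the yellow cube sits at roughly (11.0, 7.3) before and (9.9, 6.8) after.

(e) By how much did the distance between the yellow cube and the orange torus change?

+0.6

They were about 6.2 units apart before and 6.8 after — 0.6 units further apart.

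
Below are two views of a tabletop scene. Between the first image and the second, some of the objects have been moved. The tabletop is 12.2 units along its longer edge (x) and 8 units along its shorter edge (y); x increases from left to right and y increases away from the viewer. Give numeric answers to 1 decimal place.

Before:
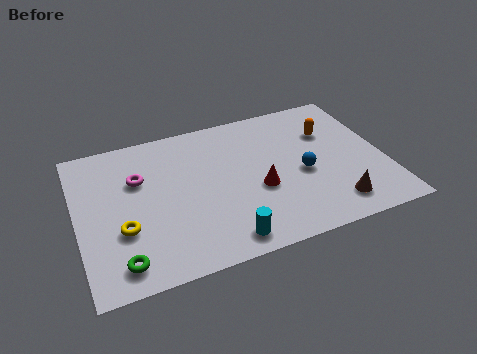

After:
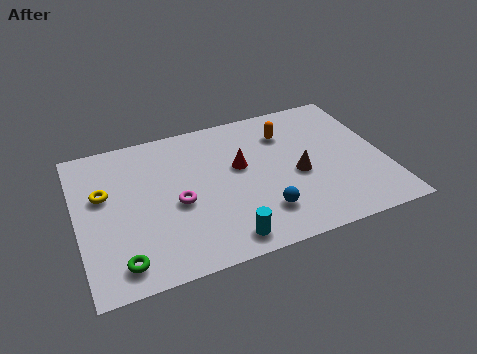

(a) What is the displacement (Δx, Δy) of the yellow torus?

(-0.6, 2.1)

From the two frames, the yellow torus sits at roughly (1.7, 2.8) before and (1.1, 4.9) after.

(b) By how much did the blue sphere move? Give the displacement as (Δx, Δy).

(-1.8, -1.6)

From the two frames, the blue sphere sits at roughly (8.9, 3.5) before and (7.1, 1.9) after.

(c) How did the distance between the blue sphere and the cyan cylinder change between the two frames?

-2.4

Before: roughly 4.2 units apart; after: 1.8. That's 2.4 units closer together.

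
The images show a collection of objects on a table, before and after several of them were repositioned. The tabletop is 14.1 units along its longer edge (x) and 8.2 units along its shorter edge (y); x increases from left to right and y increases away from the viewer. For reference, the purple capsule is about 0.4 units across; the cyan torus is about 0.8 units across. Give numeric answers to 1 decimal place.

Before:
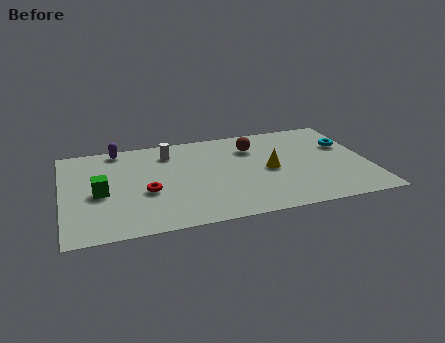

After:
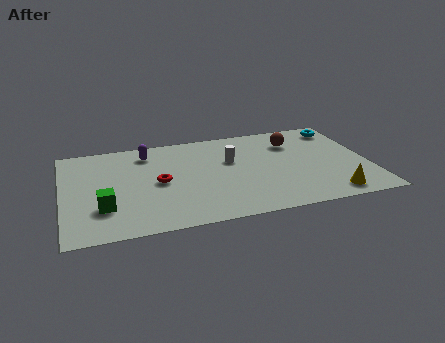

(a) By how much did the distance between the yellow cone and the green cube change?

+2.6

The distance was about 7.8 in the first image and 10.4 in the second, so they moved 2.6 units further apart.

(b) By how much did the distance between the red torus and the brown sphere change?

+0.9

The distance was about 5.8 in the first image and 6.7 in the second, so they moved 0.9 units further apart.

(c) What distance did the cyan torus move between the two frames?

1.6

The cyan torus moved from about (13.2, 5.3) to (13.1, 6.9), a distance of √(0.1² + 1.6²) ≈ 1.6.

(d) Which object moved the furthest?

the yellow cone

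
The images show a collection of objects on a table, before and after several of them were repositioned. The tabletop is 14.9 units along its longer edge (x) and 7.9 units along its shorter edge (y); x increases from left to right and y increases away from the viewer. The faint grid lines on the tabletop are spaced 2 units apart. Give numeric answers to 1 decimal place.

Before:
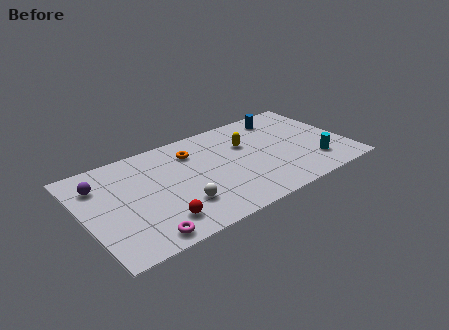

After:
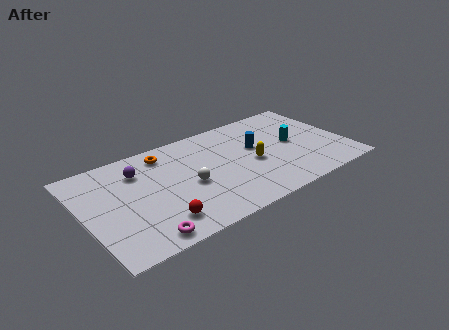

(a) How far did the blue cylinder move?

2.7

The blue cylinder was near (11.8, 6.6) before and (9.9, 4.7) after, so it travelled √(1.9² + 1.9²) ≈ 2.7 units.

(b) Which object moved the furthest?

the blue cylinder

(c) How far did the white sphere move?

1.5

The white sphere moved from about (5.1, 2.2) to (5.8, 3.5), a distance of √(0.7² + 1.3²) ≈ 1.5.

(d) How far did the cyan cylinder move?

2.3

The cyan cylinder was near (12.8, 1.9) before and (12.0, 4.1) after, so it travelled √(0.8² + 2.2²) ≈ 2.3 units.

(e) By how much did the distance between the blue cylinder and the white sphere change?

-3.7

The distance was about 8.0 in the first image and 4.3 in the second, so they moved 3.7 units closer together.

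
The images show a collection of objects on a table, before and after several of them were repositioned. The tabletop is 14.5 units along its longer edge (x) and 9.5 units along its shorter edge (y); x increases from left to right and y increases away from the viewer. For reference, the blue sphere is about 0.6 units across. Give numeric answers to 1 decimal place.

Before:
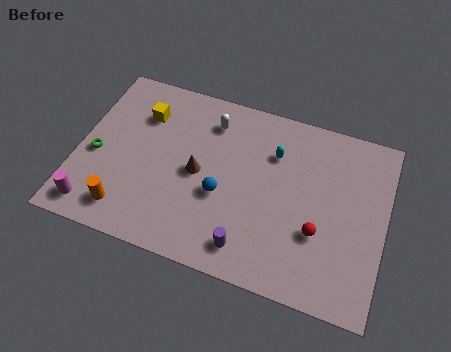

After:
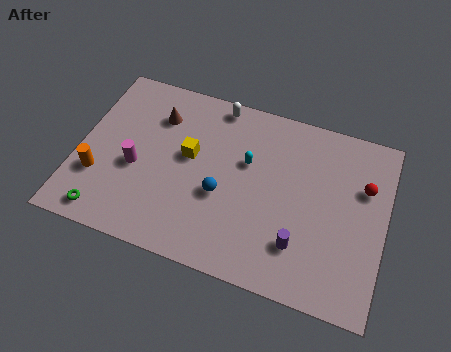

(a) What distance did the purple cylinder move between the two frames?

2.5

The purple cylinder moved from about (8.4, 1.5) to (10.7, 2.4), a distance of √(2.3² + 0.9²) ≈ 2.5.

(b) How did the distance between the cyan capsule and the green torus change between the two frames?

-0.8

They were about 8.6 units apart before and 7.8 after — 0.8 units closer together.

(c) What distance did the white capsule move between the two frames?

1.0

The white capsule moved from about (6.0, 7.6) to (6.2, 8.6), a distance of √(0.2² + 1.0²) ≈ 1.0.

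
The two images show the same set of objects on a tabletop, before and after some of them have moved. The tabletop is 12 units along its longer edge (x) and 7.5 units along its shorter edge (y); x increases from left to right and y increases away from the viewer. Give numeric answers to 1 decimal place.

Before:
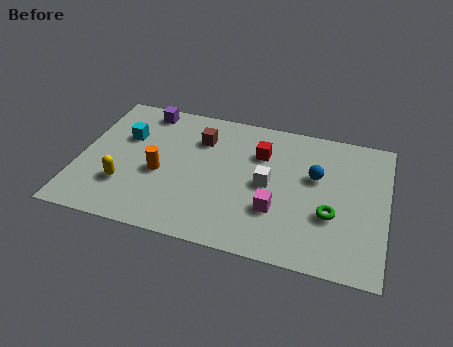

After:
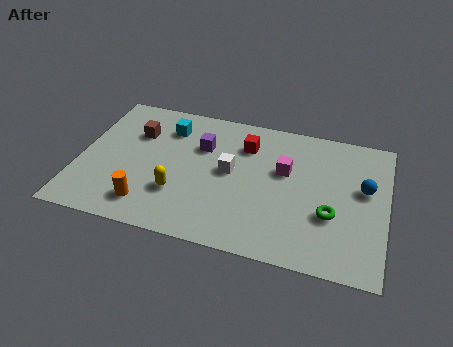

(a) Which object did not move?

the green torus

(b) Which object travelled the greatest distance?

the purple cube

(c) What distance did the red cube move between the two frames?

0.7

The red cube was near (7.0, 5.3) before and (6.4, 5.6) after, so it travelled √(0.6² + 0.3²) ≈ 0.7 units.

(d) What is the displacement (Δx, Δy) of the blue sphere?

(1.9, -0.2)

The blue sphere started near (9.2, 4.6) and ended near (11.1, 4.4).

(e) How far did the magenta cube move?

2.2

From (7.8, 2.4) to (8.0, 4.6), the magenta cube covered √(0.2² + 2.2²) ≈ 2.2 units.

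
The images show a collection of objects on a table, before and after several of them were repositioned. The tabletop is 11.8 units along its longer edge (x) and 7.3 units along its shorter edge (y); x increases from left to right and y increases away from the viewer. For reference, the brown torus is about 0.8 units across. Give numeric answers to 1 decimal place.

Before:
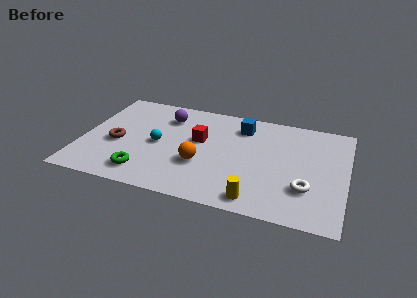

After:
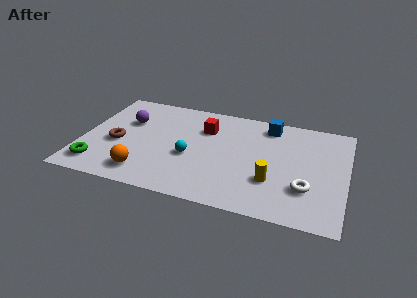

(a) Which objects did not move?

the white torus and the brown torus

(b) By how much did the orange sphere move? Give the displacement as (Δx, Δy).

(-2.4, -1.3)

From the two frames, the orange sphere sits at roughly (5.4, 2.6) before and (3.0, 1.3) after.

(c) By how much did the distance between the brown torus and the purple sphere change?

-1.5

Before: roughly 3.2 units apart; after: 1.7. That's 1.5 units closer together.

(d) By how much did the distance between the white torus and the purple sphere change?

+1.3

Before: roughly 7.3 units apart; after: 8.6. That's 1.3 units further apart.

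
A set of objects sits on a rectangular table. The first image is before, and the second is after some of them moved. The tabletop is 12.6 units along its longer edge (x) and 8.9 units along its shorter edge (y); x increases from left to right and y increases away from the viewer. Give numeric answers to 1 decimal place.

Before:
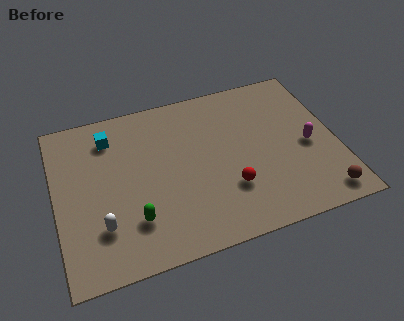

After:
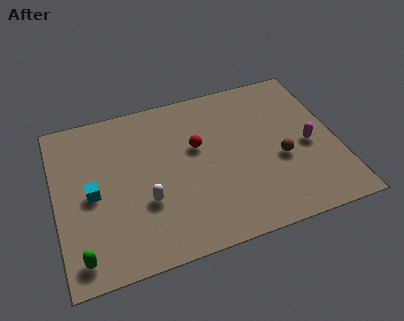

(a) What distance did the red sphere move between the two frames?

3.0

From (7.6, 2.7) to (6.4, 5.4), the red sphere covered √(1.2² + 2.7²) ≈ 3.0 units.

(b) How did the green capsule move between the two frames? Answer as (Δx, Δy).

(-2.4, -1.1)

The green capsule was at about (3.3, 2.3) and moved to about (0.9, 1.2).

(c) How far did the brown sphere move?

3.0

From (11.6, 1.1) to (10.0, 3.6), the brown sphere covered √(1.6² + 2.5²) ≈ 3.0 units.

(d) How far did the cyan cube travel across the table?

3.1

The cyan cube was near (2.6, 7.1) before and (1.6, 4.2) after, so it travelled √(1.0² + 2.9²) ≈ 3.1 units.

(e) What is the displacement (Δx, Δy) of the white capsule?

(2.0, 0.7)

From the two frames, the white capsule sits at roughly (1.9, 2.4) before and (3.9, 3.1) after.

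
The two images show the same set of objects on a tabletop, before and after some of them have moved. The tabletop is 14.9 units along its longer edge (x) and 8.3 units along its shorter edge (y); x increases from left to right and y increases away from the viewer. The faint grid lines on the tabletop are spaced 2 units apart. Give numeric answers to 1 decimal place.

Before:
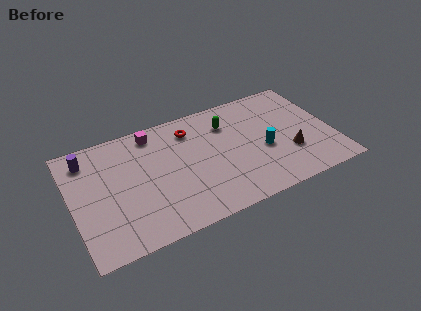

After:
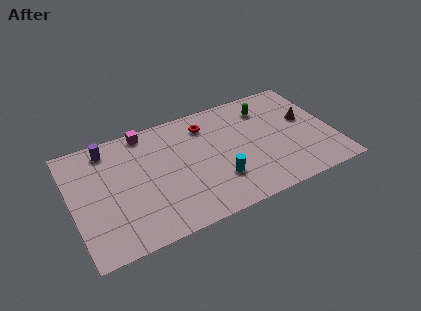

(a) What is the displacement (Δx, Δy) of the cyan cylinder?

(-2.8, -1.1)

The cyan cylinder was at about (10.9, 3.5) and moved to about (8.1, 2.4).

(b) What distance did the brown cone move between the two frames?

2.4

From (12.3, 2.7) to (13.5, 4.8), the brown cone covered √(1.2² + 2.1²) ≈ 2.4 units.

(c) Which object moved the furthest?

the cyan cylinder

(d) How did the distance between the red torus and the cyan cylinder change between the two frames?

-0.8

The distance was about 5.0 in the first image and 4.2 in the second, so they moved 0.8 units closer together.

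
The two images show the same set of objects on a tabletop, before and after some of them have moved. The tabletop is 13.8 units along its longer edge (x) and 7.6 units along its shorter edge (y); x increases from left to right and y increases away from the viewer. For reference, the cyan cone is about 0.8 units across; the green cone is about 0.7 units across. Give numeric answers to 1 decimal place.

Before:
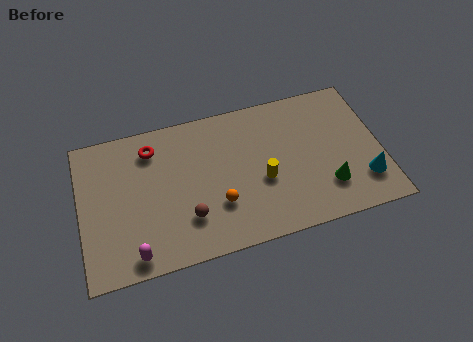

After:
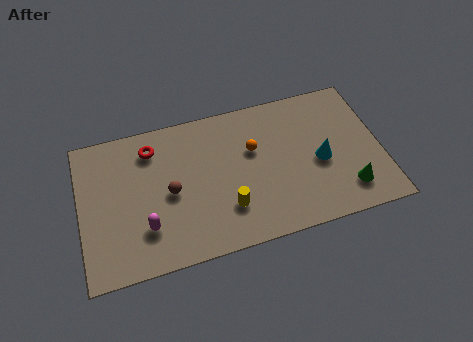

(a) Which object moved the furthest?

the orange sphere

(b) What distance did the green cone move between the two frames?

1.0

From (11.2, 2.0) to (12.1, 1.6), the green cone covered √(0.9² + 0.4²) ≈ 1.0 units.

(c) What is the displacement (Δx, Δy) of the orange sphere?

(1.8, 2.4)

The orange sphere was at about (6.2, 2.4) and moved to about (8.0, 4.8).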